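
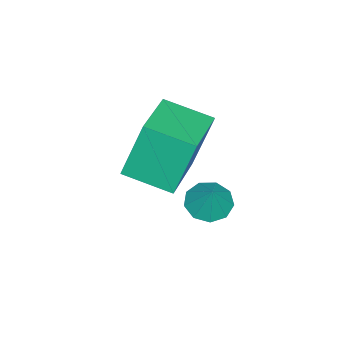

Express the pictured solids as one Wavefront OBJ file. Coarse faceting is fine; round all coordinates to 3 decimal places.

v -2.828 0.463 -0.944
v -3.304 0.993 1.074
v -3.018 2.105 -1.419
v -3.493 2.635 0.599
v -0.707 0.825 -0.539
v -1.182 1.355 1.479
v -0.896 2.467 -1.014
v -1.372 2.997 1.004
v -3.14 2.625 -3.185
v -2.537 2.943 -3.583
v -2.62 2.975 -2.115
v -2.927 3.311 -3.513
v -3.417 3.357 -3.29
v -3.777 3.061 -3.018
v -3.84 2.56 -2.823
v -3.575 2.09 -2.798
v -3.106 1.87 -2.954
v -2.654 2.003 -3.218
v -2.429 2.427 -3.466
f 2 4 1
f 5 2 1
f 1 4 3
f 3 5 1
f 2 8 4
f 6 2 5
f 6 8 2
f 4 8 3
f 7 5 3
f 3 8 7
f 7 6 5
f 8 6 7
f 10 9 12
f 10 12 11
f 12 9 13
f 12 13 11
f 13 9 14
f 13 14 11
f 14 9 15
f 14 15 11
f 15 9 16
f 15 16 11
f 16 9 17
f 16 17 11
f 17 9 18
f 17 18 11
f 18 9 19
f 18 19 11
f 19 9 10
f 19 10 11



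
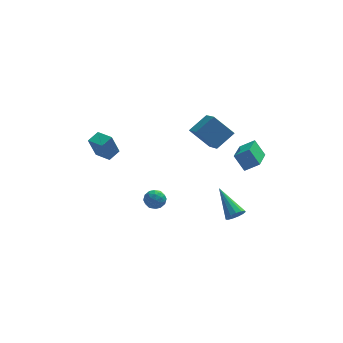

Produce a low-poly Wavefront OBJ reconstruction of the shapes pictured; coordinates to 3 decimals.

v 2.749 -4.091 2.908
v 3.574 -4.183 3.429
v 3.369 -2.228 2.254
v 4.194 -2.32 2.775
v 3.266 -4.58 2.005
v 4.091 -4.672 2.526
v 3.886 -2.717 1.351
v 4.711 -2.809 1.872
v -3.58 1.453 -1.015
v -4.024 1.25 0.403
v -4.303 2.302 -1.12
v -4.747 2.1 0.298
v -2.953 2.02 -0.738
v -3.397 1.818 0.68
v -3.676 2.87 -0.843
v -4.12 2.667 0.575
v -1.802 -3.108 -0.81
v -1.237 -3.313 -1.113
v -1.823 -4.027 -0.227
v -1.258 -4.232 -0.53
v -1.241 -3.714 -0.101
v -1.229 -3.146 -0.461
v -1.831 -4.194 -0.879
v -1.819 -3.626 -1.239
v -1.255 -3.984 -1.155
v -0.89 -3.687 -0.674
v -2.17 -3.653 -0.666
v -1.805 -3.356 -0.185
v -1.518 -3.13 -1.013
v -1.542 -4.21 -0.327
v -1.532 -3.906 -0.075
v -1.2 -4.026 -0.253
v -1.513 -3.031 -0.63
v -1.181 -3.152 -0.807
v -1.183 -3.387 -0.212
v -1.879 -4.188 -0.533
v -1.547 -4.309 -0.71
v -1.86 -3.314 -1.087
v -1.528 -3.434 -1.265
v -1.877 -3.953 -1.128
v -1.196 -3.644 -1.215
v -1.208 -4.185 -0.873
v -1.546 -4.163 -1.078
v -1.538 -3.829 -1.29
v -0.982 -3.47 -0.933
v -0.994 -4.01 -0.59
v -0.984 -3.706 -0.338
v -0.977 -3.372 -0.55
v -0.992 -3.864 -0.958
v -2.066 -3.33 -0.75
v -2.078 -3.87 -0.407
v -2.083 -3.968 -0.79
v -2.076 -3.634 -1.002
v -1.852 -3.155 -0.467
v -1.864 -3.696 -0.125
v -1.522 -3.511 -0.05
v -1.514 -3.177 -0.262
v -2.068 -3.476 -0.382
v 3.141 -2.753 -3.256
v 3.424 -2.989 -2.745
v 2.419 -1.127 -2.104
v 3.661 -2.774 -2.9
v 3.732 -2.553 -3.168
v 3.616 -2.395 -3.464
v 3.349 -2.351 -3.694
v 3.016 -2.434 -3.785
v 2.723 -2.619 -3.708
v 2.563 -2.847 -3.487
v 2.586 -3.044 -3.193
v 2.786 -3.15 -2.919
v 3.098 -3.129 -2.752
v 2.256 -1.169 1.389
v 1.154 -0.613 2.484
v 2.068 0.487 0.359
v 0.966 1.044 1.454
v 3.334 -0.564 2.166
v 2.232 -0.007 3.261
v 3.146 1.093 1.136
v 2.044 1.649 2.231
f 2 4 1
f 5 2 1
f 1 4 3
f 3 5 1
f 2 8 4
f 6 2 5
f 6 8 2
f 4 8 3
f 7 5 3
f 3 8 7
f 7 6 5
f 8 6 7
f 10 12 9
f 13 10 9
f 9 12 11
f 11 13 9
f 10 16 12
f 14 10 13
f 14 16 10
f 12 16 11
f 15 13 11
f 11 16 15
f 15 14 13
f 16 14 15
f 17 54 33
f 54 28 57
f 33 57 22
f 54 57 33
f 17 33 29
f 33 22 34
f 29 34 18
f 33 34 29
f 17 29 38
f 29 18 39
f 38 39 24
f 29 39 38
f 17 38 50
f 38 24 53
f 50 53 27
f 38 53 50
f 17 50 54
f 50 27 58
f 54 58 28
f 50 58 54
f 18 34 45
f 34 22 48
f 45 48 26
f 34 48 45
f 22 57 35
f 57 28 56
f 35 56 21
f 57 56 35
f 28 58 55
f 58 27 51
f 55 51 19
f 58 51 55
f 27 53 52
f 53 24 40
f 52 40 23
f 53 40 52
f 24 39 44
f 39 18 41
f 44 41 25
f 39 41 44
f 20 46 32
f 46 26 47
f 32 47 21
f 46 47 32
f 20 32 30
f 32 21 31
f 30 31 19
f 32 31 30
f 20 30 37
f 30 19 36
f 37 36 23
f 30 36 37
f 20 37 42
f 37 23 43
f 42 43 25
f 37 43 42
f 20 42 46
f 42 25 49
f 46 49 26
f 42 49 46
f 21 47 35
f 47 26 48
f 35 48 22
f 47 48 35
f 19 31 55
f 31 21 56
f 55 56 28
f 31 56 55
f 23 36 52
f 36 19 51
f 52 51 27
f 36 51 52
f 25 43 44
f 43 23 40
f 44 40 24
f 43 40 44
f 26 49 45
f 49 25 41
f 45 41 18
f 49 41 45
f 60 59 62
f 60 62 61
f 62 59 63
f 62 63 61
f 63 59 64
f 63 64 61
f 64 59 65
f 64 65 61
f 65 59 66
f 65 66 61
f 66 59 67
f 66 67 61
f 67 59 68
f 67 68 61
f 68 59 69
f 68 69 61
f 69 59 70
f 69 70 61
f 70 59 71
f 70 71 61
f 71 59 60
f 71 60 61
f 73 75 72
f 76 73 72
f 72 75 74
f 74 76 72
f 73 79 75
f 77 73 76
f 77 79 73
f 75 79 74
f 78 76 74
f 74 79 78
f 78 77 76
f 79 77 78



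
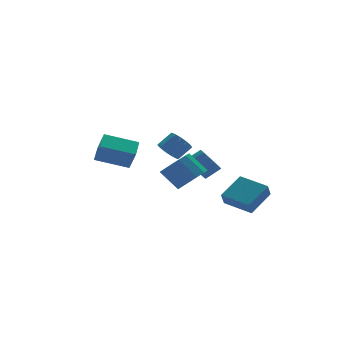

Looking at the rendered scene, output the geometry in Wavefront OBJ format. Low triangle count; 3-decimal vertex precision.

v 3.05 4.102 -1.607
v 3.571 3.752 -2.372
v 4.512 3.507 -1.618
v 3.99 3.858 -0.853
v 3.685 4.251 -2.352
v 4.626 4.006 -1.598
v 3.628 4.71 -2.132
v 4.569 4.466 -1.378
v 3.416 5.007 -1.771
v 4.357 4.762 -1.018
v 3.107 5.061 -1.367
v 4.047 4.817 -0.613
v 2.781 4.858 -1.027
v 3.722 4.614 -0.273
v 2.528 4.453 -0.842
v 3.469 4.208 -0.088
v 2.414 3.954 -0.862
v 3.355 3.709 -0.108
v 2.471 3.494 -1.082
v 3.412 3.25 -0.328
v 2.683 3.198 -1.442
v 3.624 2.953 -0.689
v 2.993 3.143 -1.847
v 3.933 2.899 -1.093
v 3.318 3.346 -2.187
v 4.259 3.102 -1.433
v -3.335 0.487 0.913
v -3.25 -0.172 2.168
v -5.081 1.467 1.545
v -4.996 0.809 2.8
v -2.584 1.511 1.4
v -2.499 0.853 2.655
v -4.33 2.492 2.032
v -4.245 1.833 3.287
v -0.01 1.991 1.104
v 0.43 1.51 0.591
v 1.35 1.528 1.362
v 0.91 2.009 1.876
v 0.524 1.952 0.47
v 1.443 1.97 1.241
v 0.448 2.406 0.55
v 1.367 2.424 1.321
v 0.226 2.729 0.806
v 1.146 2.747 1.577
v -0.07 2.817 1.157
v 0.849 2.835 1.928
v -0.347 2.643 1.491
v 0.572 2.661 2.263
v -0.517 2.262 1.703
v 0.402 2.28 2.474
v -0.526 1.795 1.724
v 0.393 1.813 2.495
v -0.371 1.39 1.549
v 0.548 1.408 2.32
v -0.101 1.176 1.232
v 0.818 1.194 2.004
v 0.198 1.221 0.875
v 1.117 1.239 1.646
v 2.607 -3.188 -2.55
v 2.193 -3.547 -1.714
v 1.798 -1.448 -2.202
v 1.385 -1.807 -1.366
v 4.195 -2.653 -1.534
v 3.782 -3.012 -0.698
v 3.387 -0.913 -1.186
v 2.973 -1.272 -0.35
v -1.147 -2.968 0.737
v -0.371 -3.257 1.414
v -1.036 -2.361 2.56
v -1.813 -2.072 1.883
v -0.177 -2.758 1.136
v -0.842 -1.862 2.282
v -0.291 -2.326 0.732
v -0.957 -1.43 1.878
v -0.678 -2.098 0.329
v -1.343 -1.201 1.475
v -1.213 -2.146 0.056
v -1.878 -1.249 1.202
v -1.727 -2.455 -0.001
v -2.393 -1.559 1.145
v -2.058 -2.927 0.176
v -2.723 -2.031 1.322
v -2.099 -3.412 0.532
v -2.764 -2.516 1.678
v -1.838 -3.757 0.952
v -2.503 -2.86 2.099
v -1.358 -3.85 1.305
v -2.023 -2.954 2.451
v -0.811 -3.664 1.477
v -1.476 -2.768 2.623
f 2 1 5
f 2 5 3
f 3 5 6
f 3 6 4
f 5 1 7
f 5 7 6
f 6 7 8
f 6 8 4
f 7 1 9
f 7 9 8
f 8 9 10
f 8 10 4
f 9 1 11
f 9 11 10
f 10 11 12
f 10 12 4
f 11 1 13
f 11 13 12
f 12 13 14
f 12 14 4
f 13 1 15
f 13 15 14
f 14 15 16
f 14 16 4
f 15 1 17
f 15 17 16
f 16 17 18
f 16 18 4
f 17 1 19
f 17 19 18
f 18 19 20
f 18 20 4
f 19 1 21
f 19 21 20
f 20 21 22
f 20 22 4
f 21 1 23
f 21 23 22
f 22 23 24
f 22 24 4
f 23 1 25
f 23 25 24
f 24 25 26
f 24 26 4
f 25 1 2
f 25 2 26
f 26 2 3
f 26 3 4
f 28 30 27
f 31 28 27
f 27 30 29
f 29 31 27
f 28 34 30
f 32 28 31
f 32 34 28
f 30 34 29
f 33 31 29
f 29 34 33
f 33 32 31
f 34 32 33
f 36 35 39
f 36 39 37
f 37 39 40
f 37 40 38
f 39 35 41
f 39 41 40
f 40 41 42
f 40 42 38
f 41 35 43
f 41 43 42
f 42 43 44
f 42 44 38
f 43 35 45
f 43 45 44
f 44 45 46
f 44 46 38
f 45 35 47
f 45 47 46
f 46 47 48
f 46 48 38
f 47 35 49
f 47 49 48
f 48 49 50
f 48 50 38
f 49 35 51
f 49 51 50
f 50 51 52
f 50 52 38
f 51 35 53
f 51 53 52
f 52 53 54
f 52 54 38
f 53 35 55
f 53 55 54
f 54 55 56
f 54 56 38
f 55 35 57
f 55 57 56
f 56 57 58
f 56 58 38
f 57 35 36
f 57 36 58
f 58 36 37
f 58 37 38
f 60 62 59
f 63 60 59
f 59 62 61
f 61 63 59
f 60 66 62
f 64 60 63
f 64 66 60
f 62 66 61
f 65 63 61
f 61 66 65
f 65 64 63
f 66 64 65
f 68 67 71
f 68 71 69
f 69 71 72
f 69 72 70
f 71 67 73
f 71 73 72
f 72 73 74
f 72 74 70
f 73 67 75
f 73 75 74
f 74 75 76
f 74 76 70
f 75 67 77
f 75 77 76
f 76 77 78
f 76 78 70
f 77 67 79
f 77 79 78
f 78 79 80
f 78 80 70
f 79 67 81
f 79 81 80
f 80 81 82
f 80 82 70
f 81 67 83
f 81 83 82
f 82 83 84
f 82 84 70
f 83 67 85
f 83 85 84
f 84 85 86
f 84 86 70
f 85 67 87
f 85 87 86
f 86 87 88
f 86 88 70
f 87 67 89
f 87 89 88
f 88 89 90
f 88 90 70
f 89 67 68
f 89 68 90
f 90 68 69
f 90 69 70



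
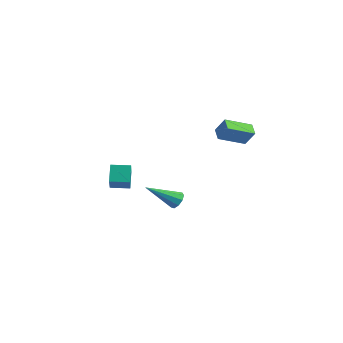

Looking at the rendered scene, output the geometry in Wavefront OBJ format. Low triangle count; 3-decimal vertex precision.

v 2.065 -0.198 -2.151
v 2.388 -0.014 -1.693
v 1.335 -1.762 -1.009
v 2.025 0.162 -1.685
v 1.68 0.169 -1.895
v 1.515 0.005 -2.225
v 1.608 -0.254 -2.52
v 1.914 -0.487 -2.643
v 2.291 -0.584 -2.536
v 2.562 -0.5 -2.248
v 2.6 -0.275 -1.916
v 2.001 -4.559 0.427
v 1.498 -4.108 1.333
v 0.801 -3.659 -0.688
v 0.297 -3.208 0.217
v 2.663 -3.732 0.383
v 2.159 -3.281 1.288
v 1.462 -2.832 -0.733
v 0.959 -2.381 0.173
v 2.465 2.209 1.905
v 1.799 2.553 2.263
v 2.918 3.718 1.296
v 2.253 4.062 1.653
v 3.047 2.398 2.807
v 2.382 2.742 3.164
v 3.501 3.907 2.197
v 2.835 4.251 2.555
f 2 1 4
f 2 4 3
f 4 1 5
f 4 5 3
f 5 1 6
f 5 6 3
f 6 1 7
f 6 7 3
f 7 1 8
f 7 8 3
f 8 1 9
f 8 9 3
f 9 1 10
f 9 10 3
f 10 1 11
f 10 11 3
f 11 1 2
f 11 2 3
f 13 15 12
f 16 13 12
f 12 15 14
f 14 16 12
f 13 19 15
f 17 13 16
f 17 19 13
f 15 19 14
f 18 16 14
f 14 19 18
f 18 17 16
f 19 17 18
f 21 23 20
f 24 21 20
f 20 23 22
f 22 24 20
f 21 27 23
f 25 21 24
f 25 27 21
f 23 27 22
f 26 24 22
f 22 27 26
f 26 25 24
f 27 25 26



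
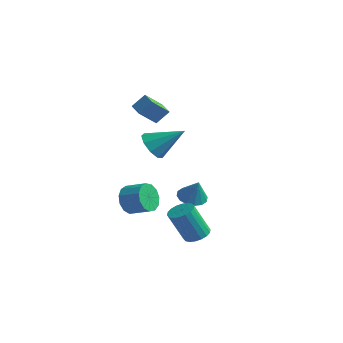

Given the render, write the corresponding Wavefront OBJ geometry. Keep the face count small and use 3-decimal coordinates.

v 4.024 -1.966 -3.631
v 4.79 -2.006 -3.492
v 4.403 -2.834 -1.59
v 3.636 -2.794 -1.729
v 4.706 -1.691 -3.372
v 4.319 -2.519 -1.47
v 4.487 -1.431 -3.303
v 4.1 -2.259 -1.402
v 4.176 -1.277 -3.3
v 3.789 -2.104 -1.398
v 3.835 -1.259 -3.361
v 3.448 -2.087 -1.46
v 3.531 -1.381 -3.477
v 3.144 -2.209 -1.575
v 3.325 -1.619 -3.622
v 2.938 -2.447 -1.721
v 3.257 -1.926 -3.77
v 2.87 -2.754 -1.868
v 3.341 -2.241 -3.89
v 2.954 -3.069 -1.988
v 3.56 -2.501 -3.958
v 3.173 -3.329 -2.057
v 3.871 -2.656 -3.962
v 3.484 -3.483 -2.06
v 4.212 -2.673 -3.9
v 3.825 -3.501 -1.999
v 4.516 -2.551 -3.785
v 4.129 -3.379 -1.883
v 4.722 -2.313 -3.639
v 4.335 -3.141 -1.738
v -1.365 2.971 -3.988
v -0.697 2.487 -4.37
v -0.695 2.829 -2.632
v -0.552 2.934 -4.394
v -0.625 3.392 -4.31
v -0.897 3.737 -4.139
v -1.294 3.877 -3.928
v -1.711 3.774 -3.733
v -2.034 3.456 -3.606
v -2.179 3.008 -3.582
v -2.105 2.551 -3.666
v -1.834 2.206 -3.837
v -1.437 2.066 -4.048
v -1.02 2.169 -4.243
v -3.138 1.866 1.577
v -3.374 0.749 2.55
v -4.143 2.26 1.784
v -4.38 1.143 2.757
v -2.72 2.497 2.403
v -2.957 1.38 3.376
v -3.726 2.891 2.61
v -3.962 1.774 3.583
v -0.756 -2.422 -2.441
v -0.328 -2.797 -3.251
v 0.844 -2.414 -2.809
v 0.416 -2.038 -1.999
v -0.456 -2.268 -3.371
v 0.716 -1.885 -2.93
v -0.679 -1.787 -3.197
v 0.494 -1.404 -2.756
v -0.926 -1.508 -2.782
v 0.246 -1.125 -2.341
v -1.12 -1.519 -2.259
v 0.053 -1.136 -1.818
v -1.198 -1.816 -1.794
v -0.025 -1.433 -1.352
v -1.136 -2.306 -1.534
v 0.037 -1.923 -1.092
v -0.953 -2.832 -1.562
v 0.219 -2.449 -1.12
v -0.708 -3.228 -1.869
v 0.464 -2.845 -1.427
v -0.478 -3.368 -2.357
v 0.694 -2.985 -1.916
v -0.337 -3.208 -2.872
v 0.836 -2.824 -2.431
v -1.525 0.035 0.741
v -0.862 -0.753 0.705
v -0.115 1.165 1.979
v -0.743 -0.313 0.168
v -0.99 0.29 -0.101
v -1.487 0.773 0.024
v -2.002 0.911 0.485
v -2.294 0.639 1.066
v -2.226 0.084 1.495
v -1.83 -0.494 1.571
v -1.291 -0.824 1.26
f 2 1 5
f 2 5 3
f 3 5 6
f 3 6 4
f 5 1 7
f 5 7 6
f 6 7 8
f 6 8 4
f 7 1 9
f 7 9 8
f 8 9 10
f 8 10 4
f 9 1 11
f 9 11 10
f 10 11 12
f 10 12 4
f 11 1 13
f 11 13 12
f 12 13 14
f 12 14 4
f 13 1 15
f 13 15 14
f 14 15 16
f 14 16 4
f 15 1 17
f 15 17 16
f 16 17 18
f 16 18 4
f 17 1 19
f 17 19 18
f 18 19 20
f 18 20 4
f 19 1 21
f 19 21 20
f 20 21 22
f 20 22 4
f 21 1 23
f 21 23 22
f 22 23 24
f 22 24 4
f 23 1 25
f 23 25 24
f 24 25 26
f 24 26 4
f 25 1 27
f 25 27 26
f 26 27 28
f 26 28 4
f 27 1 29
f 27 29 28
f 28 29 30
f 28 30 4
f 29 1 2
f 29 2 30
f 30 2 3
f 30 3 4
f 32 31 34
f 32 34 33
f 34 31 35
f 34 35 33
f 35 31 36
f 35 36 33
f 36 31 37
f 36 37 33
f 37 31 38
f 37 38 33
f 38 31 39
f 38 39 33
f 39 31 40
f 39 40 33
f 40 31 41
f 40 41 33
f 41 31 42
f 41 42 33
f 42 31 43
f 42 43 33
f 43 31 44
f 43 44 33
f 44 31 32
f 44 32 33
f 46 48 45
f 49 46 45
f 45 48 47
f 47 49 45
f 46 52 48
f 50 46 49
f 50 52 46
f 48 52 47
f 51 49 47
f 47 52 51
f 51 50 49
f 52 50 51
f 54 53 57
f 54 57 55
f 55 57 58
f 55 58 56
f 57 53 59
f 57 59 58
f 58 59 60
f 58 60 56
f 59 53 61
f 59 61 60
f 60 61 62
f 60 62 56
f 61 53 63
f 61 63 62
f 62 63 64
f 62 64 56
f 63 53 65
f 63 65 64
f 64 65 66
f 64 66 56
f 65 53 67
f 65 67 66
f 66 67 68
f 66 68 56
f 67 53 69
f 67 69 68
f 68 69 70
f 68 70 56
f 69 53 71
f 69 71 70
f 70 71 72
f 70 72 56
f 71 53 73
f 71 73 72
f 72 73 74
f 72 74 56
f 73 53 75
f 73 75 74
f 74 75 76
f 74 76 56
f 75 53 54
f 75 54 76
f 76 54 55
f 76 55 56
f 78 77 80
f 78 80 79
f 80 77 81
f 80 81 79
f 81 77 82
f 81 82 79
f 82 77 83
f 82 83 79
f 83 77 84
f 83 84 79
f 84 77 85
f 84 85 79
f 85 77 86
f 85 86 79
f 86 77 87
f 86 87 79
f 87 77 78
f 87 78 79



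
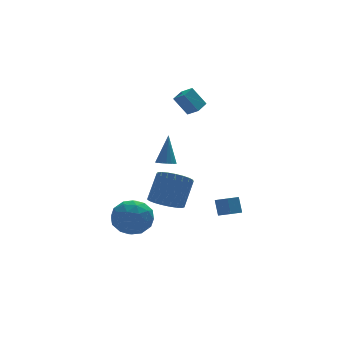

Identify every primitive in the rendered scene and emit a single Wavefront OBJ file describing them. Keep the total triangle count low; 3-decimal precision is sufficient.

v 1.521 1.97 2.695
v 0.84 2.353 3.833
v 2.241 2.562 2.927
v 1.56 2.944 4.065
v 1.9 1.336 3.135
v 1.219 1.718 4.273
v 2.62 1.927 3.367
v 1.939 2.31 4.505
v -2.918 -0.198 -3.787
v -2.207 -0.25 -2.772
v -3.593 -2.05 -3.408
v -2.882 -2.102 -2.393
v -3.858 -1.337 -2.427
v -3.441 -0.193 -2.662
v -2.359 -2.107 -3.518
v -1.942 -0.963 -3.753
v -1.861 -1.429 -2.606
v -2.788 -0.954 -1.932
v -3.012 -1.346 -4.248
v -3.939 -0.871 -3.574
v -2.503 -0.061 -3.313
v -3.297 -2.239 -2.867
v -3.871 -1.789 -2.887
v -3.452 -1.82 -2.291
v -3.229 -0.028 -3.248
v -2.811 -0.058 -2.652
v -3.781 -0.697 -2.449
v -2.989 -2.242 -3.528
v -2.571 -2.272 -2.932
v -2.348 -0.48 -3.889
v -1.929 -0.511 -3.293
v -2.019 -1.603 -3.731
v -1.882 -0.785 -2.619
v -2.278 -1.874 -2.396
v -1.971 -1.877 -3.057
v -1.726 -1.204 -3.195
v -2.426 -0.505 -2.223
v -2.823 -1.594 -1.999
v -3.397 -1.145 -2.02
v -3.152 -0.472 -2.158
v -2.223 -1.199 -2.125
v -2.977 -0.706 -4.181
v -3.374 -1.795 -3.957
v -2.648 -1.828 -4.022
v -2.403 -1.155 -4.16
v -3.522 -0.426 -3.784
v -3.918 -1.515 -3.561
v -4.074 -1.096 -2.985
v -3.829 -0.423 -3.123
v -3.577 -1.101 -4.055
v 2.804 -1.14 -3.843
v 2.813 -0.652 -2.88
v 2.399 -0.313 -4.259
v 2.408 0.175 -3.295
v 3.592 -0.835 -4.005
v 3.601 -0.347 -3.041
v 3.187 -0.008 -4.42
v 3.196 0.48 -3.457
v -1.387 -2.142 1.081
v -0.927 -1.909 0.864
v -0.953 -1.438 2.759
v -1.114 -1.72 0.834
v -1.365 -1.628 0.86
v -1.62 -1.653 0.937
v -1.822 -1.791 1.047
v -1.925 -2.009 1.165
v -1.904 -2.257 1.264
v -1.765 -2.479 1.321
v -1.539 -2.624 1.323
v -1.279 -2.658 1.27
v -1.043 -2.574 1.174
v -0.886 -2.391 1.056
v -0.844 -2.151 0.945
v -1.928 -3.485 -1.187
v -1.479 -2.833 -1.799
v -0.644 -2.063 -0.364
v -1.092 -2.715 0.247
v -1.831 -2.633 -1.701
v -0.995 -1.863 -0.267
v -2.199 -2.58 -1.515
v -1.363 -1.81 -0.081
v -2.52 -2.684 -1.273
v -1.684 -1.913 0.162
v -2.739 -2.926 -1.015
v -1.903 -2.156 0.419
v -2.818 -3.265 -0.787
v -1.982 -2.494 0.647
v -2.742 -3.642 -0.628
v -1.907 -2.871 0.806
v -2.526 -3.992 -0.566
v -1.691 -3.221 0.868
v -2.207 -4.254 -0.612
v -1.371 -3.483 0.823
v -1.839 -4.383 -0.756
v -1.003 -3.613 0.678
v -1.487 -4.357 -0.976
v -0.651 -3.587 0.459
v -1.211 -4.181 -1.231
v -0.375 -3.41 0.203
v -1.059 -3.884 -1.48
v -0.223 -3.113 -0.045
v -1.057 -3.518 -1.677
v -0.221 -2.748 -0.243
v -1.206 -3.146 -1.79
v -0.37 -2.376 -0.356
f 2 4 1
f 5 2 1
f 1 4 3
f 3 5 1
f 2 8 4
f 6 2 5
f 6 8 2
f 4 8 3
f 7 5 3
f 3 8 7
f 7 6 5
f 8 6 7
f 9 46 25
f 46 20 49
f 25 49 14
f 46 49 25
f 9 25 21
f 25 14 26
f 21 26 10
f 25 26 21
f 9 21 30
f 21 10 31
f 30 31 16
f 21 31 30
f 9 30 42
f 30 16 45
f 42 45 19
f 30 45 42
f 9 42 46
f 42 19 50
f 46 50 20
f 42 50 46
f 10 26 37
f 26 14 40
f 37 40 18
f 26 40 37
f 14 49 27
f 49 20 48
f 27 48 13
f 49 48 27
f 20 50 47
f 50 19 43
f 47 43 11
f 50 43 47
f 19 45 44
f 45 16 32
f 44 32 15
f 45 32 44
f 16 31 36
f 31 10 33
f 36 33 17
f 31 33 36
f 12 38 24
f 38 18 39
f 24 39 13
f 38 39 24
f 12 24 22
f 24 13 23
f 22 23 11
f 24 23 22
f 12 22 29
f 22 11 28
f 29 28 15
f 22 28 29
f 12 29 34
f 29 15 35
f 34 35 17
f 29 35 34
f 12 34 38
f 34 17 41
f 38 41 18
f 34 41 38
f 13 39 27
f 39 18 40
f 27 40 14
f 39 40 27
f 11 23 47
f 23 13 48
f 47 48 20
f 23 48 47
f 15 28 44
f 28 11 43
f 44 43 19
f 28 43 44
f 17 35 36
f 35 15 32
f 36 32 16
f 35 32 36
f 18 41 37
f 41 17 33
f 37 33 10
f 41 33 37
f 52 54 51
f 55 52 51
f 51 54 53
f 53 55 51
f 52 58 54
f 56 52 55
f 56 58 52
f 54 58 53
f 57 55 53
f 53 58 57
f 57 56 55
f 58 56 57
f 60 59 62
f 60 62 61
f 62 59 63
f 62 63 61
f 63 59 64
f 63 64 61
f 64 59 65
f 64 65 61
f 65 59 66
f 65 66 61
f 66 59 67
f 66 67 61
f 67 59 68
f 67 68 61
f 68 59 69
f 68 69 61
f 69 59 70
f 69 70 61
f 70 59 71
f 70 71 61
f 71 59 72
f 71 72 61
f 72 59 73
f 72 73 61
f 73 59 60
f 73 60 61
f 75 74 78
f 75 78 76
f 76 78 79
f 76 79 77
f 78 74 80
f 78 80 79
f 79 80 81
f 79 81 77
f 80 74 82
f 80 82 81
f 81 82 83
f 81 83 77
f 82 74 84
f 82 84 83
f 83 84 85
f 83 85 77
f 84 74 86
f 84 86 85
f 85 86 87
f 85 87 77
f 86 74 88
f 86 88 87
f 87 88 89
f 87 89 77
f 88 74 90
f 88 90 89
f 89 90 91
f 89 91 77
f 90 74 92
f 90 92 91
f 91 92 93
f 91 93 77
f 92 74 94
f 92 94 93
f 93 94 95
f 93 95 77
f 94 74 96
f 94 96 95
f 95 96 97
f 95 97 77
f 96 74 98
f 96 98 97
f 97 98 99
f 97 99 77
f 98 74 100
f 98 100 99
f 99 100 101
f 99 101 77
f 100 74 102
f 100 102 101
f 101 102 103
f 101 103 77
f 102 74 104
f 102 104 103
f 103 104 105
f 103 105 77
f 104 74 75
f 104 75 105
f 105 75 76
f 105 76 77



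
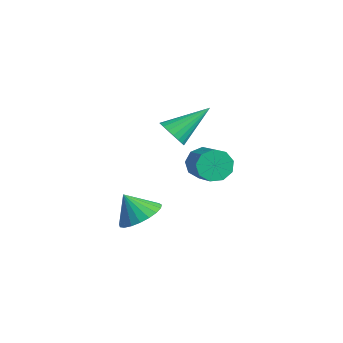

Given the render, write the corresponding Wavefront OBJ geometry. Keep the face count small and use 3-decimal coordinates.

v -0.412 -2.858 -3.019
v 0.244 -3.599 -3.038
v -0.928 -3.342 -1.941
v 0.442 -3.315 -2.816
v 0.493 -2.952 -2.629
v 0.387 -2.572 -2.509
v 0.143 -2.242 -2.478
v -0.197 -2.019 -2.54
v -0.575 -1.94 -2.685
v -0.924 -2.021 -2.888
v -1.184 -2.246 -3.114
v -1.311 -2.577 -3.323
v -1.283 -2.956 -3.48
v -1.104 -3.319 -3.557
v -0.805 -3.602 -3.541
v -0.439 -3.756 -3.435
v -0.068 -3.755 -3.257
v -3.269 0.128 -0.621
v -2.908 0.493 -1.195
v -3.111 1.832 0.561
v -3.215 0.562 -1.254
v -3.531 0.556 -1.204
v -3.802 0.476 -1.053
v -3.981 0.336 -0.827
v -4.036 0.16 -0.565
v -3.959 -0.022 -0.313
v -3.762 -0.178 -0.115
v -3.48 -0.281 -0.003
v -3.161 -0.313 0.001
v -2.861 -0.27 -0.102
v -2.632 -0.157 -0.295
v -2.512 0.005 -0.544
v -2.524 0.188 -0.806
v -2.664 0.36 -1.037
v -4.206 2.203 -3.409
v -3.955 1.821 -4.126
v -2.644 1.596 -3.549
v -2.894 1.977 -2.831
v -3.845 2.391 -4.155
v -2.534 2.166 -3.578
v -3.903 2.873 -3.835
v -2.592 2.648 -3.258
v -4.103 3.041 -3.315
v -2.791 2.816 -2.738
v -4.35 2.817 -2.839
v -3.039 2.592 -2.262
v -4.531 2.306 -2.63
v -3.219 2.08 -2.053
v -4.559 1.746 -2.785
v -3.248 1.521 -2.208
v -4.421 1.4 -3.231
v -3.11 1.175 -2.654
v -4.183 1.429 -3.761
v -2.872 1.204 -3.184
f 2 1 4
f 2 4 3
f 4 1 5
f 4 5 3
f 5 1 6
f 5 6 3
f 6 1 7
f 6 7 3
f 7 1 8
f 7 8 3
f 8 1 9
f 8 9 3
f 9 1 10
f 9 10 3
f 10 1 11
f 10 11 3
f 11 1 12
f 11 12 3
f 12 1 13
f 12 13 3
f 13 1 14
f 13 14 3
f 14 1 15
f 14 15 3
f 15 1 16
f 15 16 3
f 16 1 17
f 16 17 3
f 17 1 2
f 17 2 3
f 19 18 21
f 19 21 20
f 21 18 22
f 21 22 20
f 22 18 23
f 22 23 20
f 23 18 24
f 23 24 20
f 24 18 25
f 24 25 20
f 25 18 26
f 25 26 20
f 26 18 27
f 26 27 20
f 27 18 28
f 27 28 20
f 28 18 29
f 28 29 20
f 29 18 30
f 29 30 20
f 30 18 31
f 30 31 20
f 31 18 32
f 31 32 20
f 32 18 33
f 32 33 20
f 33 18 34
f 33 34 20
f 34 18 19
f 34 19 20
f 36 35 39
f 36 39 37
f 37 39 40
f 37 40 38
f 39 35 41
f 39 41 40
f 40 41 42
f 40 42 38
f 41 35 43
f 41 43 42
f 42 43 44
f 42 44 38
f 43 35 45
f 43 45 44
f 44 45 46
f 44 46 38
f 45 35 47
f 45 47 46
f 46 47 48
f 46 48 38
f 47 35 49
f 47 49 48
f 48 49 50
f 48 50 38
f 49 35 51
f 49 51 50
f 50 51 52
f 50 52 38
f 51 35 53
f 51 53 52
f 52 53 54
f 52 54 38
f 53 35 36
f 53 36 54
f 54 36 37
f 54 37 38



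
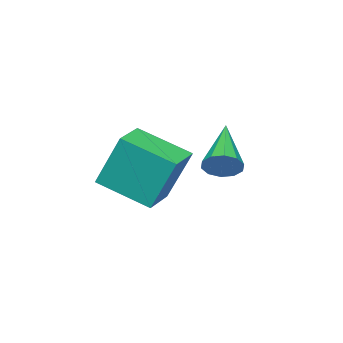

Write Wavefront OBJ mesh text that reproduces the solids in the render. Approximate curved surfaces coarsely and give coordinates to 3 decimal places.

v 1.097 -4.803 -4.194
v 0.921 -4.018 -2.374
v 0.649 -3.162 -4.946
v 0.473 -2.376 -3.126
v 2.227 -4.504 -4.214
v 2.051 -3.718 -2.394
v 1.779 -2.862 -4.966
v 1.603 -2.077 -3.146
v 1.41 -0.645 -2.939
v 1.793 -0.753 -2.49
v 0.03 -1.555 -1.981
v 1.626 -0.429 -2.422
v 1.376 -0.187 -2.552
v 1.139 -0.12 -2.829
v 1.006 -0.253 -3.148
v 1.026 -0.536 -3.387
v 1.193 -0.86 -3.455
v 1.443 -1.102 -3.326
v 1.68 -1.169 -3.048
v 1.813 -1.036 -2.729
f 2 4 1
f 5 2 1
f 1 4 3
f 3 5 1
f 2 8 4
f 6 2 5
f 6 8 2
f 4 8 3
f 7 5 3
f 3 8 7
f 7 6 5
f 8 6 7
f 10 9 12
f 10 12 11
f 12 9 13
f 12 13 11
f 13 9 14
f 13 14 11
f 14 9 15
f 14 15 11
f 15 9 16
f 15 16 11
f 16 9 17
f 16 17 11
f 17 9 18
f 17 18 11
f 18 9 19
f 18 19 11
f 19 9 20
f 19 20 11
f 20 9 10
f 20 10 11



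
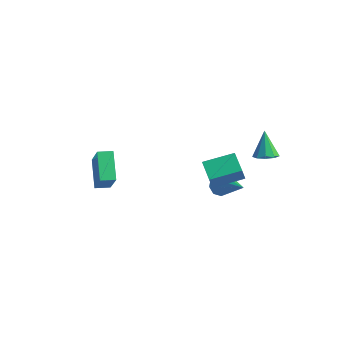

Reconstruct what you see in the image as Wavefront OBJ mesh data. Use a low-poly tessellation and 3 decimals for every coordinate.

v 0.449 2.617 -2.901
v 0.72 2.31 -3.529
v 2.131 2.343 -2.039
v 0.804 2.816 -3.531
v 0.722 3.229 -3.238
v 0.512 3.356 -2.788
v 0.272 3.137 -2.39
v 0.115 2.675 -2.232
v 0.115 2.186 -2.386
v 0.27 1.899 -2.781
v 0.509 1.947 -3.233
v -3.893 -2.086 -2.733
v -2.871 -2.709 -1.118
v -4.963 -1.15 -1.696
v -3.941 -1.773 -0.08
v -3.399 -1.447 -2.8
v -2.377 -2.07 -1.184
v -4.469 -0.511 -1.762
v -3.447 -1.134 -0.147
v 1.694 0.486 -1.07
v 1.717 0.213 -0.276
v 0.591 1.212 -0.789
v 0.613 0.938 0.005
v 2.667 1.802 -0.645
v 2.689 1.528 0.149
v 1.563 2.527 -0.364
v 1.586 2.254 0.43
v 2.758 3.257 0.233
v 3.333 3.606 0.33
v 2.242 3.723 1.607
v 3.017 3.875 0.121
v 2.58 3.856 -0.037
v 2.226 3.556 -0.068
v 2.121 3.116 0.042
v 2.313 2.742 0.241
v 2.714 2.61 0.436
v 3.135 2.78 0.536
v 3.38 3.173 0.495
f 2 1 4
f 2 4 3
f 4 1 5
f 4 5 3
f 5 1 6
f 5 6 3
f 6 1 7
f 6 7 3
f 7 1 8
f 7 8 3
f 8 1 9
f 8 9 3
f 9 1 10
f 9 10 3
f 10 1 11
f 10 11 3
f 11 1 2
f 11 2 3
f 13 15 12
f 16 13 12
f 12 15 14
f 14 16 12
f 13 19 15
f 17 13 16
f 17 19 13
f 15 19 14
f 18 16 14
f 14 19 18
f 18 17 16
f 19 17 18
f 21 23 20
f 24 21 20
f 20 23 22
f 22 24 20
f 21 27 23
f 25 21 24
f 25 27 21
f 23 27 22
f 26 24 22
f 22 27 26
f 26 25 24
f 27 25 26
f 29 28 31
f 29 31 30
f 31 28 32
f 31 32 30
f 32 28 33
f 32 33 30
f 33 28 34
f 33 34 30
f 34 28 35
f 34 35 30
f 35 28 36
f 35 36 30
f 36 28 37
f 36 37 30
f 37 28 38
f 37 38 30
f 38 28 29
f 38 29 30



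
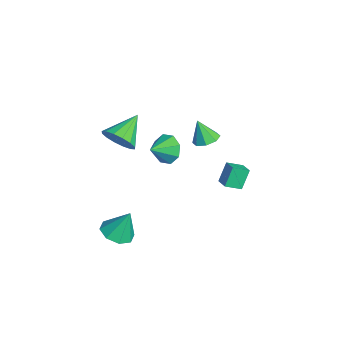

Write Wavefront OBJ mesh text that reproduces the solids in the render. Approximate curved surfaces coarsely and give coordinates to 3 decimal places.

v -2.47 1.753 0.069
v -1.972 1.084 -0.025
v -2.83 1.287 1.491
v -1.66 1.59 0.219
v -1.823 2.192 0.376
v -2.365 2.537 0.352
v -2.969 2.423 0.162
v -3.28 1.917 -0.082
v -3.118 1.315 -0.239
v -2.576 0.97 -0.215
v 0.587 -3.698 3.293
v 1.448 -3.176 3.685
v -0.627 -2.442 4.287
v 1.326 -2.915 3.207
v 1.006 -2.863 2.751
v 0.574 -3.035 2.44
v 0.146 -3.384 2.358
v -0.164 -3.818 2.527
v -0.273 -4.219 2.9
v -0.151 -4.481 3.379
v 0.168 -4.533 3.835
v 0.6 -4.361 4.145
v 1.029 -4.011 4.227
v 1.339 -3.577 4.059
v 2.362 -4.124 -3.066
v 3.398 -4.158 -3.148
v 2.518 -3.396 -1.394
v 3.093 -3.474 -3.417
v 2.36 -3.17 -3.481
v 1.628 -3.426 -3.301
v 1.326 -4.09 -2.984
v 1.63 -4.774 -2.714
v 2.363 -5.078 -2.651
v 3.095 -4.822 -2.83
v -2.307 2.458 -3.683
v -2.772 2.999 -2.467
v -2.392 3.466 -4.164
v -2.858 4.007 -2.948
v -1.422 2.653 -3.432
v -1.888 3.194 -2.216
v -1.508 3.661 -3.913
v -1.973 4.202 -2.697
v 1.948 -1.274 3.322
v 2.696 -1.193 2.677
v 2.572 -2.286 3.918
v 2.798 -0.767 3.295
v 2.403 -0.637 3.928
v 1.742 -0.88 4.206
v 1.201 -1.354 3.966
v 1.099 -1.781 3.349
v 1.494 -1.911 2.716
v 2.155 -1.667 2.437
f 2 1 4
f 2 4 3
f 4 1 5
f 4 5 3
f 5 1 6
f 5 6 3
f 6 1 7
f 6 7 3
f 7 1 8
f 7 8 3
f 8 1 9
f 8 9 3
f 9 1 10
f 9 10 3
f 10 1 2
f 10 2 3
f 12 11 14
f 12 14 13
f 14 11 15
f 14 15 13
f 15 11 16
f 15 16 13
f 16 11 17
f 16 17 13
f 17 11 18
f 17 18 13
f 18 11 19
f 18 19 13
f 19 11 20
f 19 20 13
f 20 11 21
f 20 21 13
f 21 11 22
f 21 22 13
f 22 11 23
f 22 23 13
f 23 11 24
f 23 24 13
f 24 11 12
f 24 12 13
f 26 25 28
f 26 28 27
f 28 25 29
f 28 29 27
f 29 25 30
f 29 30 27
f 30 25 31
f 30 31 27
f 31 25 32
f 31 32 27
f 32 25 33
f 32 33 27
f 33 25 34
f 33 34 27
f 34 25 26
f 34 26 27
f 36 38 35
f 39 36 35
f 35 38 37
f 37 39 35
f 36 42 38
f 40 36 39
f 40 42 36
f 38 42 37
f 41 39 37
f 37 42 41
f 41 40 39
f 42 40 41
f 44 43 46
f 44 46 45
f 46 43 47
f 46 47 45
f 47 43 48
f 47 48 45
f 48 43 49
f 48 49 45
f 49 43 50
f 49 50 45
f 50 43 51
f 50 51 45
f 51 43 52
f 51 52 45
f 52 43 44
f 52 44 45



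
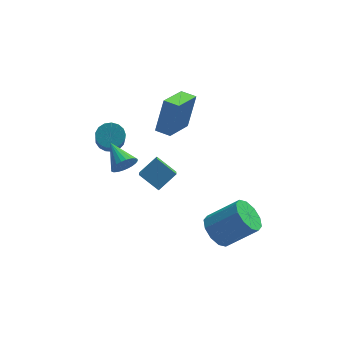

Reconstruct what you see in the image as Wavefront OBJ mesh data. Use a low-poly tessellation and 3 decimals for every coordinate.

v 0.313 2.53 2.48
v 0.775 3.022 4.373
v -0.402 3.005 2.531
v 0.06 3.497 4.425
v 1.3 4.083 1.835
v 1.762 4.575 3.729
v 0.585 4.558 1.887
v 1.047 5.05 3.78
v -2.086 -0.782 3.357
v -1.566 -0.757 3.84
v -2.714 0.522 3.963
v -1.456 -0.608 3.634
v -1.441 -0.485 3.386
v -1.525 -0.408 3.134
v -1.694 -0.388 2.915
v -1.922 -0.428 2.764
v -2.176 -0.521 2.702
v -2.416 -0.655 2.741
v -2.605 -0.808 2.873
v -2.715 -0.957 3.079
v -2.73 -1.079 3.327
v -2.646 -1.156 3.58
v -2.477 -1.177 3.798
v -2.249 -1.137 3.95
v -1.995 -1.043 4.011
v -1.756 -0.91 3.972
v -2.651 2.537 2.397
v -1.995 2.277 2.174
v -2.013 0.923 3.7
v -2.669 1.183 3.923
v -1.911 2.534 2.403
v -1.929 1.18 3.929
v -1.997 2.792 2.631
v -2.014 1.438 4.156
v -2.232 2.991 2.805
v -2.25 1.637 4.331
v -2.564 3.086 2.885
v -2.581 1.732 4.411
v -2.915 3.055 2.854
v -2.933 1.702 4.38
v -3.206 2.906 2.718
v -3.224 1.552 4.244
v -3.37 2.672 2.509
v -3.388 1.318 4.035
v -3.369 2.407 2.274
v -3.387 1.053 3.8
v -3.204 2.172 2.067
v -3.221 0.818 3.593
v -2.912 2.02 1.936
v -2.929 0.667 3.462
v -2.56 1.987 1.91
v -2.578 0.633 3.436
v -2.229 2.08 1.996
v -2.247 0.726 3.522
v -1.463 -2.129 3.837
v -0.597 -1.627 4.534
v -1.388 -0.902 2.861
v -0.522 -0.4 3.557
v -0.578 -2.72 3.163
v 0.288 -2.218 3.859
v -0.503 -1.493 2.186
v 0.363 -0.991 2.883
v 2.235 -2.056 -0.898
v 2.845 -2.256 -1.639
v 4.376 -2.384 -0.342
v 3.765 -2.184 0.398
v 2.832 -1.655 -1.564
v 4.362 -1.783 -0.267
v 2.591 -1.207 -1.235
v 4.121 -1.335 0.062
v 2.214 -1.084 -0.777
v 3.744 -1.212 0.52
v 1.844 -1.332 -0.366
v 3.375 -1.46 0.931
v 1.624 -1.856 -0.158
v 3.155 -1.984 1.139
v 1.638 -2.457 -0.233
v 3.168 -2.585 1.064
v 1.879 -2.905 -0.562
v 3.409 -3.033 0.735
v 2.256 -3.028 -1.02
v 3.786 -3.156 0.277
v 2.625 -2.78 -1.431
v 4.156 -2.908 -0.134
f 2 4 1
f 5 2 1
f 1 4 3
f 3 5 1
f 2 8 4
f 6 2 5
f 6 8 2
f 4 8 3
f 7 5 3
f 3 8 7
f 7 6 5
f 8 6 7
f 10 9 12
f 10 12 11
f 12 9 13
f 12 13 11
f 13 9 14
f 13 14 11
f 14 9 15
f 14 15 11
f 15 9 16
f 15 16 11
f 16 9 17
f 16 17 11
f 17 9 18
f 17 18 11
f 18 9 19
f 18 19 11
f 19 9 20
f 19 20 11
f 20 9 21
f 20 21 11
f 21 9 22
f 21 22 11
f 22 9 23
f 22 23 11
f 23 9 24
f 23 24 11
f 24 9 25
f 24 25 11
f 25 9 26
f 25 26 11
f 26 9 10
f 26 10 11
f 28 27 31
f 28 31 29
f 29 31 32
f 29 32 30
f 31 27 33
f 31 33 32
f 32 33 34
f 32 34 30
f 33 27 35
f 33 35 34
f 34 35 36
f 34 36 30
f 35 27 37
f 35 37 36
f 36 37 38
f 36 38 30
f 37 27 39
f 37 39 38
f 38 39 40
f 38 40 30
f 39 27 41
f 39 41 40
f 40 41 42
f 40 42 30
f 41 27 43
f 41 43 42
f 42 43 44
f 42 44 30
f 43 27 45
f 43 45 44
f 44 45 46
f 44 46 30
f 45 27 47
f 45 47 46
f 46 47 48
f 46 48 30
f 47 27 49
f 47 49 48
f 48 49 50
f 48 50 30
f 49 27 51
f 49 51 50
f 50 51 52
f 50 52 30
f 51 27 53
f 51 53 52
f 52 53 54
f 52 54 30
f 53 27 28
f 53 28 54
f 54 28 29
f 54 29 30
f 56 58 55
f 59 56 55
f 55 58 57
f 57 59 55
f 56 62 58
f 60 56 59
f 60 62 56
f 58 62 57
f 61 59 57
f 57 62 61
f 61 60 59
f 62 60 61
f 64 63 67
f 64 67 65
f 65 67 68
f 65 68 66
f 67 63 69
f 67 69 68
f 68 69 70
f 68 70 66
f 69 63 71
f 69 71 70
f 70 71 72
f 70 72 66
f 71 63 73
f 71 73 72
f 72 73 74
f 72 74 66
f 73 63 75
f 73 75 74
f 74 75 76
f 74 76 66
f 75 63 77
f 75 77 76
f 76 77 78
f 76 78 66
f 77 63 79
f 77 79 78
f 78 79 80
f 78 80 66
f 79 63 81
f 79 81 80
f 80 81 82
f 80 82 66
f 81 63 83
f 81 83 82
f 82 83 84
f 82 84 66
f 83 63 64
f 83 64 84
f 84 64 65
f 84 65 66



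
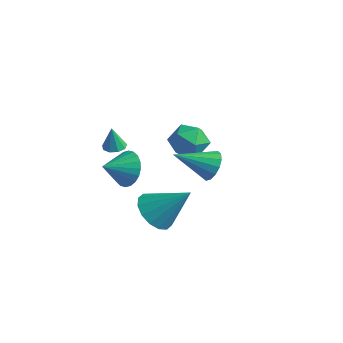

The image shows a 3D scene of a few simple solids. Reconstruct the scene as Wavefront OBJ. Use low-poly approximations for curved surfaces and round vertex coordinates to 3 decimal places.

v -0.797 -3.28 -0.711
v -0.166 -3.7 -1.178
v -1.103 -4.34 -0.169
v 0.011 -3.606 -0.894
v 0.065 -3.463 -0.582
v -0.013 -3.291 -0.29
v -0.209 -3.118 -0.062
v -0.495 -2.969 0.067
v -0.827 -2.868 0.078
v -1.155 -2.829 -0.032
v -1.427 -2.859 -0.244
v -1.604 -2.953 -0.528
v -1.658 -3.097 -0.839
v -1.581 -3.268 -1.131
v -1.385 -3.441 -1.359
v -1.099 -3.59 -1.489
v -0.767 -3.691 -1.5
v -0.439 -3.73 -1.39
v -2.785 1.972 -2.47
v -1.901 2.157 -2.843
v -2.139 0.963 -1.437
v -1.255 1.148 -1.81
v -1.726 1.838 -1.303
v -2.125 2.462 -1.941
v -1.915 0.658 -2.339
v -2.314 1.282 -2.977
v -1.363 1.345 -2.762
v -1.246 2.075 -2.121
v -2.794 1.045 -2.159
v -2.677 1.775 -1.518
v 1.456 -0.759 -0.714
v 1.929 -0.717 -0.121
v 0.504 -2.001 0.134
v 1.649 -0.451 -0.047
v 1.317 -0.268 -0.152
v 1.022 -0.216 -0.407
v 0.844 -0.31 -0.745
v 0.83 -0.525 -1.075
v 0.983 -0.802 -1.308
v 1.264 -1.068 -1.382
v 1.596 -1.251 -1.277
v 1.891 -1.302 -1.021
v 2.069 -1.208 -0.683
v 2.083 -0.994 -0.354
v 0.039 -2.565 -3.284
v 0.569 -3.413 -3.268
v 1.261 -1.775 -1.896
v 0.794 -3.121 -3.631
v 0.816 -2.68 -3.902
v 0.631 -2.209 -4.007
v 0.286 -1.833 -3.918
v -0.124 -1.653 -3.659
v -0.491 -1.717 -3.3
v -0.715 -2.009 -2.936
v -0.738 -2.449 -2.665
v -0.552 -2.921 -2.56
v -0.208 -3.297 -2.649
v 0.203 -3.477 -2.908
v -2.114 -2.683 -0.317
v -1.663 -2.921 -0.317
v -2.166 -2.777 0.777
v -1.617 -2.577 -0.285
v -1.803 -2.282 -0.268
v -2.135 -2.175 -0.274
v -2.457 -2.305 -0.301
v -2.619 -2.612 -0.335
v -2.545 -2.952 -0.361
v -2.27 -3.166 -0.366
v -1.921 -3.154 -0.349
f 2 1 4
f 2 4 3
f 4 1 5
f 4 5 3
f 5 1 6
f 5 6 3
f 6 1 7
f 6 7 3
f 7 1 8
f 7 8 3
f 8 1 9
f 8 9 3
f 9 1 10
f 9 10 3
f 10 1 11
f 10 11 3
f 11 1 12
f 11 12 3
f 12 1 13
f 12 13 3
f 13 1 14
f 13 14 3
f 14 1 15
f 14 15 3
f 15 1 16
f 15 16 3
f 16 1 17
f 16 17 3
f 17 1 18
f 17 18 3
f 18 1 2
f 18 2 3
f 19 30 24
f 19 24 20
f 19 20 26
f 19 26 29
f 19 29 30
f 20 24 28
f 24 30 23
f 30 29 21
f 29 26 25
f 26 20 27
f 22 28 23
f 22 23 21
f 22 21 25
f 22 25 27
f 22 27 28
f 23 28 24
f 21 23 30
f 25 21 29
f 27 25 26
f 28 27 20
f 32 31 34
f 32 34 33
f 34 31 35
f 34 35 33
f 35 31 36
f 35 36 33
f 36 31 37
f 36 37 33
f 37 31 38
f 37 38 33
f 38 31 39
f 38 39 33
f 39 31 40
f 39 40 33
f 40 31 41
f 40 41 33
f 41 31 42
f 41 42 33
f 42 31 43
f 42 43 33
f 43 31 44
f 43 44 33
f 44 31 32
f 44 32 33
f 46 45 48
f 46 48 47
f 48 45 49
f 48 49 47
f 49 45 50
f 49 50 47
f 50 45 51
f 50 51 47
f 51 45 52
f 51 52 47
f 52 45 53
f 52 53 47
f 53 45 54
f 53 54 47
f 54 45 55
f 54 55 47
f 55 45 56
f 55 56 47
f 56 45 57
f 56 57 47
f 57 45 58
f 57 58 47
f 58 45 46
f 58 46 47
f 60 59 62
f 60 62 61
f 62 59 63
f 62 63 61
f 63 59 64
f 63 64 61
f 64 59 65
f 64 65 61
f 65 59 66
f 65 66 61
f 66 59 67
f 66 67 61
f 67 59 68
f 67 68 61
f 68 59 69
f 68 69 61
f 69 59 60
f 69 60 61



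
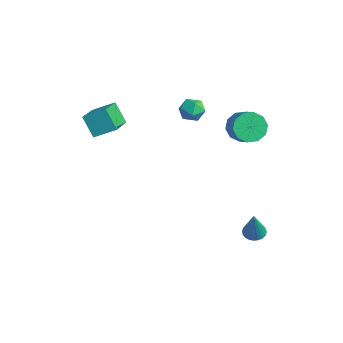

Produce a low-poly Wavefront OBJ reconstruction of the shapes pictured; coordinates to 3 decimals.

v -4.894 -2.965 3.253
v -3.341 -4.249 3.973
v -4.315 -1.935 3.841
v -2.762 -3.219 4.56
v -4.158 -2.721 2.1
v -2.605 -4.005 2.819
v -3.579 -1.691 2.687
v -2.026 -2.975 3.407
v -3.871 2.253 2.728
v -3.302 2.535 3.212
v -3.078 1.305 2.348
v -2.509 1.587 2.832
v -3.165 1.251 3.14
v -3.655 1.837 3.375
v -2.725 2.003 2.185
v -3.215 2.589 2.42
v -2.593 2.381 2.876
v -2.865 1.916 3.467
v -3.515 1.924 2.093
v -3.787 1.459 2.684
v 0.168 3.007 3.069
v 0.626 3.19 2.257
v 1.51 3.116 2.739
v 1.052 2.933 3.551
v 0.522 3.702 2.526
v 1.406 3.627 3.008
v 0.283 3.948 3.002
v 1.167 3.873 3.484
v 0 3.835 3.504
v 0.884 3.76 3.986
v -0.219 3.406 3.84
v 0.665 3.331 4.322
v -0.29 2.824 3.881
v 0.594 2.75 4.363
v -0.186 2.313 3.612
v 0.698 2.238 4.094
v 0.053 2.067 3.136
v 0.937 1.992 3.618
v 0.336 2.18 2.634
v 1.22 2.105 3.116
v 0.555 2.609 2.298
v 1.439 2.534 2.78
v 2.033 2.712 -3.68
v 2.536 3.056 -3.791
v 2.787 2.208 -1.82
v 2.39 3.219 -3.688
v 2.189 3.304 -3.583
v 1.964 3.299 -3.493
v 1.75 3.205 -3.432
v 1.579 3.036 -3.408
v 1.477 2.817 -3.426
v 1.459 2.582 -3.483
v 1.529 2.368 -3.569
v 1.676 2.205 -3.673
v 1.876 2.12 -3.777
v 2.101 2.125 -3.867
v 2.315 2.219 -3.928
v 2.486 2.388 -3.952
v 2.588 2.607 -3.934
v 2.606 2.842 -3.878
f 2 4 1
f 5 2 1
f 1 4 3
f 3 5 1
f 2 8 4
f 6 2 5
f 6 8 2
f 4 8 3
f 7 5 3
f 3 8 7
f 7 6 5
f 8 6 7
f 9 20 14
f 9 14 10
f 9 10 16
f 9 16 19
f 9 19 20
f 10 14 18
f 14 20 13
f 20 19 11
f 19 16 15
f 16 10 17
f 12 18 13
f 12 13 11
f 12 11 15
f 12 15 17
f 12 17 18
f 13 18 14
f 11 13 20
f 15 11 19
f 17 15 16
f 18 17 10
f 22 21 25
f 22 25 23
f 23 25 26
f 23 26 24
f 25 21 27
f 25 27 26
f 26 27 28
f 26 28 24
f 27 21 29
f 27 29 28
f 28 29 30
f 28 30 24
f 29 21 31
f 29 31 30
f 30 31 32
f 30 32 24
f 31 21 33
f 31 33 32
f 32 33 34
f 32 34 24
f 33 21 35
f 33 35 34
f 34 35 36
f 34 36 24
f 35 21 37
f 35 37 36
f 36 37 38
f 36 38 24
f 37 21 39
f 37 39 38
f 38 39 40
f 38 40 24
f 39 21 41
f 39 41 40
f 40 41 42
f 40 42 24
f 41 21 22
f 41 22 42
f 42 22 23
f 42 23 24
f 44 43 46
f 44 46 45
f 46 43 47
f 46 47 45
f 47 43 48
f 47 48 45
f 48 43 49
f 48 49 45
f 49 43 50
f 49 50 45
f 50 43 51
f 50 51 45
f 51 43 52
f 51 52 45
f 52 43 53
f 52 53 45
f 53 43 54
f 53 54 45
f 54 43 55
f 54 55 45
f 55 43 56
f 55 56 45
f 56 43 57
f 56 57 45
f 57 43 58
f 57 58 45
f 58 43 59
f 58 59 45
f 59 43 60
f 59 60 45
f 60 43 44
f 60 44 45



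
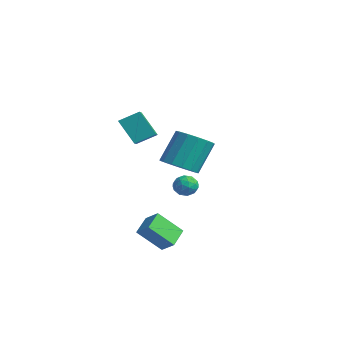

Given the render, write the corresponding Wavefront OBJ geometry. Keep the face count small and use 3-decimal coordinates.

v -2.231 -2.611 2.442
v -1.847 -1.644 2.999
v -1.402 -2.179 1.119
v -1.017 -1.212 1.676
v -0.983 -3.408 2.964
v -0.598 -2.441 3.521
v -0.153 -2.976 1.641
v 0.231 -2.009 2.198
v -2.605 2.067 -2.817
v -2.122 1.55 -2.92
v -3.438 1.27 -2.72
v -2.955 0.753 -2.823
v -2.945 1.137 -2.22
v -2.43 1.63 -2.28
v -3.13 1.19 -3.36
v -2.615 1.683 -3.42
v -2.446 1.008 -3.256
v -2.332 0.975 -2.55
v -3.228 1.845 -3.09
v -3.114 1.812 -2.384
v -2.291 1.879 -2.877
v -3.269 0.941 -2.763
v -3.264 1.167 -2.408
v -2.98 0.863 -2.469
v -2.472 1.925 -2.501
v -2.188 1.622 -2.561
v -2.671 1.378 -2.149
v -3.372 1.198 -3.079
v -3.088 0.895 -3.139
v -2.58 1.957 -3.171
v -2.296 1.653 -3.232
v -2.889 1.442 -3.491
v -2.197 1.256 -3.135
v -2.686 0.788 -3.078
v -2.789 1.045 -3.394
v -2.487 1.335 -3.429
v -2.13 1.237 -2.72
v -2.619 0.768 -2.663
v -2.614 0.994 -2.309
v -2.311 1.284 -2.344
v -2.32 0.918 -2.918
v -2.941 2.052 -2.977
v -3.43 1.583 -2.92
v -3.249 1.536 -3.296
v -2.946 1.826 -3.331
v -2.874 2.032 -2.562
v -3.363 1.564 -2.505
v -3.073 1.485 -2.211
v -2.771 1.775 -2.246
v -3.24 1.902 -2.722
v -3.203 1.258 -1.602
v -2.618 0.496 -1.087
v -2.812 1.58 0.737
v -3.397 2.342 0.222
v -2.239 0.872 -1.27
v -2.433 1.956 0.554
v -2.119 1.352 -1.542
v -2.312 2.435 0.281
v -2.289 1.806 -1.83
v -2.482 2.889 -0.007
v -2.704 2.114 -2.057
v -2.898 3.197 -0.233
v -3.253 2.192 -2.162
v -3.446 3.276 -0.338
v -3.788 2.02 -2.117
v -3.982 3.104 -0.293
v -4.167 1.644 -1.934
v -4.361 2.728 -0.11
v -4.288 1.165 -1.661
v -4.481 2.248 0.162
v -4.118 0.711 -1.373
v -4.311 1.794 0.45
v -3.702 0.403 -1.147
v -3.896 1.486 0.677
v -3.154 0.324 -1.042
v -3.347 1.408 0.782
v 1.991 -2.69 -4.755
v 1.468 -3.79 -3.555
v 1.337 -1.805 -4.229
v 0.814 -2.905 -3.029
v 2.746 -2.455 -4.211
v 2.223 -3.555 -3.011
v 2.092 -1.57 -3.685
v 1.569 -2.67 -2.485
f 2 4 1
f 5 2 1
f 1 4 3
f 3 5 1
f 2 8 4
f 6 2 5
f 6 8 2
f 4 8 3
f 7 5 3
f 3 8 7
f 7 6 5
f 8 6 7
f 9 46 25
f 46 20 49
f 25 49 14
f 46 49 25
f 9 25 21
f 25 14 26
f 21 26 10
f 25 26 21
f 9 21 30
f 21 10 31
f 30 31 16
f 21 31 30
f 9 30 42
f 30 16 45
f 42 45 19
f 30 45 42
f 9 42 46
f 42 19 50
f 46 50 20
f 42 50 46
f 10 26 37
f 26 14 40
f 37 40 18
f 26 40 37
f 14 49 27
f 49 20 48
f 27 48 13
f 49 48 27
f 20 50 47
f 50 19 43
f 47 43 11
f 50 43 47
f 19 45 44
f 45 16 32
f 44 32 15
f 45 32 44
f 16 31 36
f 31 10 33
f 36 33 17
f 31 33 36
f 12 38 24
f 38 18 39
f 24 39 13
f 38 39 24
f 12 24 22
f 24 13 23
f 22 23 11
f 24 23 22
f 12 22 29
f 22 11 28
f 29 28 15
f 22 28 29
f 12 29 34
f 29 15 35
f 34 35 17
f 29 35 34
f 12 34 38
f 34 17 41
f 38 41 18
f 34 41 38
f 13 39 27
f 39 18 40
f 27 40 14
f 39 40 27
f 11 23 47
f 23 13 48
f 47 48 20
f 23 48 47
f 15 28 44
f 28 11 43
f 44 43 19
f 28 43 44
f 17 35 36
f 35 15 32
f 36 32 16
f 35 32 36
f 18 41 37
f 41 17 33
f 37 33 10
f 41 33 37
f 52 51 55
f 52 55 53
f 53 55 56
f 53 56 54
f 55 51 57
f 55 57 56
f 56 57 58
f 56 58 54
f 57 51 59
f 57 59 58
f 58 59 60
f 58 60 54
f 59 51 61
f 59 61 60
f 60 61 62
f 60 62 54
f 61 51 63
f 61 63 62
f 62 63 64
f 62 64 54
f 63 51 65
f 63 65 64
f 64 65 66
f 64 66 54
f 65 51 67
f 65 67 66
f 66 67 68
f 66 68 54
f 67 51 69
f 67 69 68
f 68 69 70
f 68 70 54
f 69 51 71
f 69 71 70
f 70 71 72
f 70 72 54
f 71 51 73
f 71 73 72
f 72 73 74
f 72 74 54
f 73 51 75
f 73 75 74
f 74 75 76
f 74 76 54
f 75 51 52
f 75 52 76
f 76 52 53
f 76 53 54
f 78 80 77
f 81 78 77
f 77 80 79
f 79 81 77
f 78 84 80
f 82 78 81
f 82 84 78
f 80 84 79
f 83 81 79
f 79 84 83
f 83 82 81
f 84 82 83



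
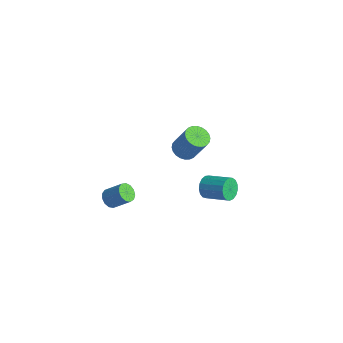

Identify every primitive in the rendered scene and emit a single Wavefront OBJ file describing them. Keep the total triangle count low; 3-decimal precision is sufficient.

v -3.634 -3.879 -2.422
v -3.171 -4.369 -2.57
v -2.244 -3.792 -1.586
v -2.706 -3.301 -1.438
v -3.099 -4.074 -2.812
v -2.171 -3.496 -1.828
v -3.196 -3.716 -2.93
v -2.269 -3.139 -1.946
v -3.432 -3.41 -2.887
v -2.505 -2.833 -1.903
v -3.732 -3.253 -2.696
v -2.805 -2.676 -1.712
v -4.001 -3.295 -2.418
v -3.074 -2.717 -1.435
v -4.153 -3.521 -2.142
v -3.226 -2.944 -1.158
v -4.141 -3.862 -1.954
v -3.213 -3.284 -0.97
v -3.967 -4.207 -1.915
v -3.04 -3.63 -0.931
v -3.687 -4.449 -2.037
v -2.76 -3.871 -1.053
v -3.391 -4.509 -2.281
v -2.464 -3.932 -1.297
v -1.681 2.342 -4.18
v -1.295 1.954 -4.803
v 0.287 2.47 -4.144
v -0.099 2.858 -3.52
v -1.356 2.32 -4.943
v 0.226 2.836 -4.284
v -1.492 2.692 -4.908
v 0.09 3.208 -4.249
v -1.671 2.984 -4.706
v -0.089 3.5 -4.047
v -1.852 3.128 -4.383
v -0.27 3.644 -3.724
v -1.995 3.093 -4.014
v -0.412 3.608 -3.355
v -2.065 2.885 -3.683
v -0.483 3.401 -3.024
v -2.047 2.553 -3.465
v -0.465 3.069 -2.806
v -1.946 2.173 -3.411
v -0.364 2.689 -2.752
v -1.784 1.831 -3.533
v -0.202 2.347 -2.874
v -1.598 1.607 -3.803
v -0.016 2.123 -3.144
v -1.431 1.551 -4.16
v 0.151 2.067 -3.501
v -1.322 1.676 -4.52
v 0.26 2.192 -3.861
v -0.336 -0.793 3.099
v 0.076 -0.165 2.795
v 0.928 0.121 4.537
v 0.516 -0.507 4.841
v -0.186 -0.022 2.899
v 0.666 0.263 4.641
v -0.47 0.003 3.034
v 0.381 0.289 4.776
v -0.734 -0.092 3.179
v 0.117 0.193 4.921
v -0.938 -0.295 3.311
v -0.087 -0.009 5.054
v -1.05 -0.573 3.412
v -0.198 -0.287 5.154
v -1.053 -0.884 3.464
v -0.201 -0.599 5.206
v -0.947 -1.182 3.461
v -0.095 -0.896 5.203
v -0.748 -1.421 3.403
v 0.104 -1.135 5.145
v -0.486 -1.563 3.299
v 0.366 -1.278 5.041
v -0.201 -1.589 3.164
v 0.65 -1.303 4.906
v 0.063 -1.493 3.019
v 0.914 -1.208 4.761
v 0.267 -1.291 2.886
v 1.118 -1.005 4.629
v 0.378 -1.013 2.786
v 1.23 -0.727 4.528
v 0.381 -0.701 2.734
v 1.233 -0.416 4.476
v 0.275 -0.404 2.737
v 1.127 -0.118 4.479
f 2 1 5
f 2 5 3
f 3 5 6
f 3 6 4
f 5 1 7
f 5 7 6
f 6 7 8
f 6 8 4
f 7 1 9
f 7 9 8
f 8 9 10
f 8 10 4
f 9 1 11
f 9 11 10
f 10 11 12
f 10 12 4
f 11 1 13
f 11 13 12
f 12 13 14
f 12 14 4
f 13 1 15
f 13 15 14
f 14 15 16
f 14 16 4
f 15 1 17
f 15 17 16
f 16 17 18
f 16 18 4
f 17 1 19
f 17 19 18
f 18 19 20
f 18 20 4
f 19 1 21
f 19 21 20
f 20 21 22
f 20 22 4
f 21 1 23
f 21 23 22
f 22 23 24
f 22 24 4
f 23 1 2
f 23 2 24
f 24 2 3
f 24 3 4
f 26 25 29
f 26 29 27
f 27 29 30
f 27 30 28
f 29 25 31
f 29 31 30
f 30 31 32
f 30 32 28
f 31 25 33
f 31 33 32
f 32 33 34
f 32 34 28
f 33 25 35
f 33 35 34
f 34 35 36
f 34 36 28
f 35 25 37
f 35 37 36
f 36 37 38
f 36 38 28
f 37 25 39
f 37 39 38
f 38 39 40
f 38 40 28
f 39 25 41
f 39 41 40
f 40 41 42
f 40 42 28
f 41 25 43
f 41 43 42
f 42 43 44
f 42 44 28
f 43 25 45
f 43 45 44
f 44 45 46
f 44 46 28
f 45 25 47
f 45 47 46
f 46 47 48
f 46 48 28
f 47 25 49
f 47 49 48
f 48 49 50
f 48 50 28
f 49 25 51
f 49 51 50
f 50 51 52
f 50 52 28
f 51 25 26
f 51 26 52
f 52 26 27
f 52 27 28
f 54 53 57
f 54 57 55
f 55 57 58
f 55 58 56
f 57 53 59
f 57 59 58
f 58 59 60
f 58 60 56
f 59 53 61
f 59 61 60
f 60 61 62
f 60 62 56
f 61 53 63
f 61 63 62
f 62 63 64
f 62 64 56
f 63 53 65
f 63 65 64
f 64 65 66
f 64 66 56
f 65 53 67
f 65 67 66
f 66 67 68
f 66 68 56
f 67 53 69
f 67 69 68
f 68 69 70
f 68 70 56
f 69 53 71
f 69 71 70
f 70 71 72
f 70 72 56
f 71 53 73
f 71 73 72
f 72 73 74
f 72 74 56
f 73 53 75
f 73 75 74
f 74 75 76
f 74 76 56
f 75 53 77
f 75 77 76
f 76 77 78
f 76 78 56
f 77 53 79
f 77 79 78
f 78 79 80
f 78 80 56
f 79 53 81
f 79 81 80
f 80 81 82
f 80 82 56
f 81 53 83
f 81 83 82
f 82 83 84
f 82 84 56
f 83 53 85
f 83 85 84
f 84 85 86
f 84 86 56
f 85 53 54
f 85 54 86
f 86 54 55
f 86 55 56



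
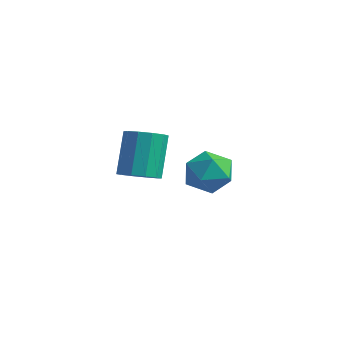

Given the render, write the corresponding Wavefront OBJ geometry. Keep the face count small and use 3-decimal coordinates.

v 1.102 3.307 -1.321
v 1.96 3.878 -0.99
v 1.22 2.302 0.11
v 2.078 2.873 0.441
v 1.096 3.329 0.432
v 1.023 3.95 -0.453
v 2.157 2.23 -0.427
v 2.084 2.851 -1.312
v 2.613 3.213 -0.438
v 1.957 3.892 0.093
v 1.223 2.288 -0.973
v 0.567 2.967 -0.442
v -2.412 2.901 -1.976
v -2.01 2.213 -1.58
v -2.566 3.01 0.371
v -2.968 3.699 -0.024
v -1.639 2.616 -1.638
v -2.196 3.413 0.313
v -1.564 3.127 -1.826
v -2.121 3.924 0.125
v -1.812 3.553 -2.071
v -2.369 4.35 -0.119
v -2.29 3.729 -2.279
v -2.847 4.526 -0.328
v -2.814 3.59 -2.371
v -3.37 4.387 -0.42
v -3.184 3.187 -2.313
v -3.741 3.984 -0.362
v -3.259 2.676 -2.125
v -3.816 3.473 -0.174
v -3.011 2.25 -1.881
v -3.568 3.047 0.071
v -2.533 2.074 -1.672
v -3.09 2.871 0.279
f 1 12 6
f 1 6 2
f 1 2 8
f 1 8 11
f 1 11 12
f 2 6 10
f 6 12 5
f 12 11 3
f 11 8 7
f 8 2 9
f 4 10 5
f 4 5 3
f 4 3 7
f 4 7 9
f 4 9 10
f 5 10 6
f 3 5 12
f 7 3 11
f 9 7 8
f 10 9 2
f 14 13 17
f 14 17 15
f 15 17 18
f 15 18 16
f 17 13 19
f 17 19 18
f 18 19 20
f 18 20 16
f 19 13 21
f 19 21 20
f 20 21 22
f 20 22 16
f 21 13 23
f 21 23 22
f 22 23 24
f 22 24 16
f 23 13 25
f 23 25 24
f 24 25 26
f 24 26 16
f 25 13 27
f 25 27 26
f 26 27 28
f 26 28 16
f 27 13 29
f 27 29 28
f 28 29 30
f 28 30 16
f 29 13 31
f 29 31 30
f 30 31 32
f 30 32 16
f 31 13 33
f 31 33 32
f 32 33 34
f 32 34 16
f 33 13 14
f 33 14 34
f 34 14 15
f 34 15 16



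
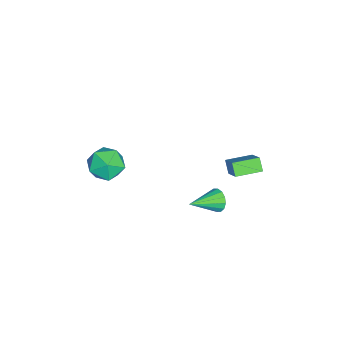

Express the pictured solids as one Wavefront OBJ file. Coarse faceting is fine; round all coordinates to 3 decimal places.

v 3.458 3.259 -0.558
v 3.821 3.292 -1.133
v 4.542 2.061 0.058
v 3.965 3.532 -0.92
v 3.973 3.699 -0.61
v 3.843 3.748 -0.286
v 3.61 3.666 -0.036
v 3.336 3.475 0.075
v 3.095 3.226 0.016
v 2.95 2.986 -0.197
v 2.942 2.819 -0.507
v 3.072 2.77 -0.831
v 3.305 2.852 -1.081
v 3.579 3.043 -1.192
v 2.735 -1.925 1.805
v 3.288 -1.365 1.046
v 2.892 -3.395 0.834
v 3.445 -2.835 0.075
v 3.898 -3.025 1.052
v 3.8 -2.117 1.652
v 2.38 -2.643 0.228
v 2.282 -1.735 0.828
v 3.068 -1.809 0.071
v 4.007 -2.045 0.581
v 2.173 -2.715 1.299
v 3.112 -2.951 1.809
v -0.575 3.168 -2.758
v -1.061 2.905 -2.139
v -1.211 4.47 -2.705
v -1.698 4.207 -2.086
v 0.638 3.713 -1.574
v 0.151 3.45 -0.955
v 0.001 5.015 -1.521
v -0.485 4.752 -0.902
f 2 1 4
f 2 4 3
f 4 1 5
f 4 5 3
f 5 1 6
f 5 6 3
f 6 1 7
f 6 7 3
f 7 1 8
f 7 8 3
f 8 1 9
f 8 9 3
f 9 1 10
f 9 10 3
f 10 1 11
f 10 11 3
f 11 1 12
f 11 12 3
f 12 1 13
f 12 13 3
f 13 1 14
f 13 14 3
f 14 1 2
f 14 2 3
f 15 26 20
f 15 20 16
f 15 16 22
f 15 22 25
f 15 25 26
f 16 20 24
f 20 26 19
f 26 25 17
f 25 22 21
f 22 16 23
f 18 24 19
f 18 19 17
f 18 17 21
f 18 21 23
f 18 23 24
f 19 24 20
f 17 19 26
f 21 17 25
f 23 21 22
f 24 23 16
f 28 30 27
f 31 28 27
f 27 30 29
f 29 31 27
f 28 34 30
f 32 28 31
f 32 34 28
f 30 34 29
f 33 31 29
f 29 34 33
f 33 32 31
f 34 32 33



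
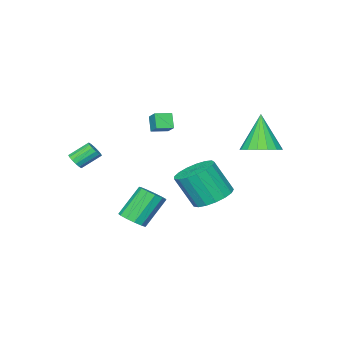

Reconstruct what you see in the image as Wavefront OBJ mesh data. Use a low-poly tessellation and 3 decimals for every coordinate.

v 0.453 -1.061 1.02
v 0.166 -1.496 1.754
v 0.684 -0.418 1.491
v 0.397 -0.852 2.225
v 1.223 -1.408 1.115
v 0.936 -1.842 1.849
v 1.454 -0.764 1.586
v 1.167 -1.199 2.32
v -1.479 3.084 0.576
v -0.708 3.572 0.959
v -2.041 2.476 2.484
v -1.056 3.893 0.958
v -1.502 4.029 0.87
v -1.942 3.948 0.714
v -2.276 3.669 0.527
v -2.428 3.255 0.351
v -2.362 2.803 0.226
v -2.093 2.415 0.182
v -1.685 2.18 0.228
v -1.228 2.152 0.353
v -0.83 2.338 0.53
v -0.58 2.694 0.717
v -0.536 3.14 0.872
v 0.239 1.755 -2.401
v 0.863 2.578 -2.208
v 1.364 1.807 -0.546
v 0.741 0.985 -0.739
v 0.421 2.714 -2.012
v 0.922 1.943 -0.349
v -0.063 2.63 -1.905
v 0.438 1.859 -0.242
v -0.478 2.346 -1.911
v 0.024 1.575 -0.249
v -0.728 1.926 -2.03
v -0.226 1.155 -0.368
v -0.757 1.468 -2.234
v -0.255 0.697 -0.572
v -0.557 1.075 -2.476
v -0.056 0.304 -0.814
v -0.175 0.839 -2.701
v 0.326 0.068 -1.039
v 0.302 0.812 -2.858
v 0.803 0.041 -1.195
v 0.764 1.001 -2.909
v 1.266 0.23 -1.247
v 1.106 1.364 -2.845
v 1.608 0.593 -1.182
v 1.25 1.816 -2.678
v 1.752 1.045 -1.016
v 1.162 2.254 -2.449
v 1.664 1.483 -0.786
v 3.567 -0.102 -3.436
v 4.131 0.151 -3.047
v 3.036 0.355 -1.595
v 2.473 0.102 -1.984
v 3.956 0.478 -3.225
v 2.862 0.682 -1.772
v 3.658 0.622 -3.469
v 2.564 0.826 -2.017
v 3.331 0.535 -3.704
v 2.237 0.739 -2.251
v 3.079 0.246 -3.853
v 1.985 0.45 -2.4
v 2.982 -0.153 -3.87
v 1.888 0.051 -2.417
v 3.071 -0.536 -3.749
v 1.977 -0.332 -2.297
v 3.317 -0.782 -3.529
v 2.223 -0.577 -2.077
v 3.643 -0.811 -3.28
v 2.548 -0.607 -1.827
v 3.944 -0.615 -3.08
v 2.85 -0.411 -1.627
v 4.126 -0.257 -2.993
v 3.032 -0.053 -1.541
v 4.292 -3.199 -0.482
v 4.654 -2.974 -0.22
v 3.85 -2.497 0.484
v 3.488 -2.721 0.222
v 4.592 -2.806 -0.406
v 3.788 -2.328 0.298
v 4.449 -2.742 -0.612
v 3.645 -2.265 0.091
v 4.264 -2.801 -0.784
v 3.46 -2.324 -0.08
v 4.086 -2.966 -0.874
v 3.283 -2.489 -0.17
v 3.964 -3.194 -0.859
v 3.16 -2.717 -0.156
v 3.93 -3.423 -0.744
v 3.126 -2.946 -0.04
v 3.992 -3.592 -0.558
v 3.188 -3.114 0.146
v 4.135 -3.655 -0.351
v 3.331 -3.178 0.352
v 4.32 -3.596 -0.18
v 3.516 -3.119 0.524
v 4.497 -3.431 -0.09
v 3.694 -2.954 0.614
v 4.62 -3.203 -0.104
v 3.816 -2.726 0.599
f 2 4 1
f 5 2 1
f 1 4 3
f 3 5 1
f 2 8 4
f 6 2 5
f 6 8 2
f 4 8 3
f 7 5 3
f 3 8 7
f 7 6 5
f 8 6 7
f 10 9 12
f 10 12 11
f 12 9 13
f 12 13 11
f 13 9 14
f 13 14 11
f 14 9 15
f 14 15 11
f 15 9 16
f 15 16 11
f 16 9 17
f 16 17 11
f 17 9 18
f 17 18 11
f 18 9 19
f 18 19 11
f 19 9 20
f 19 20 11
f 20 9 21
f 20 21 11
f 21 9 22
f 21 22 11
f 22 9 23
f 22 23 11
f 23 9 10
f 23 10 11
f 25 24 28
f 25 28 26
f 26 28 29
f 26 29 27
f 28 24 30
f 28 30 29
f 29 30 31
f 29 31 27
f 30 24 32
f 30 32 31
f 31 32 33
f 31 33 27
f 32 24 34
f 32 34 33
f 33 34 35
f 33 35 27
f 34 24 36
f 34 36 35
f 35 36 37
f 35 37 27
f 36 24 38
f 36 38 37
f 37 38 39
f 37 39 27
f 38 24 40
f 38 40 39
f 39 40 41
f 39 41 27
f 40 24 42
f 40 42 41
f 41 42 43
f 41 43 27
f 42 24 44
f 42 44 43
f 43 44 45
f 43 45 27
f 44 24 46
f 44 46 45
f 45 46 47
f 45 47 27
f 46 24 48
f 46 48 47
f 47 48 49
f 47 49 27
f 48 24 50
f 48 50 49
f 49 50 51
f 49 51 27
f 50 24 25
f 50 25 51
f 51 25 26
f 51 26 27
f 53 52 56
f 53 56 54
f 54 56 57
f 54 57 55
f 56 52 58
f 56 58 57
f 57 58 59
f 57 59 55
f 58 52 60
f 58 60 59
f 59 60 61
f 59 61 55
f 60 52 62
f 60 62 61
f 61 62 63
f 61 63 55
f 62 52 64
f 62 64 63
f 63 64 65
f 63 65 55
f 64 52 66
f 64 66 65
f 65 66 67
f 65 67 55
f 66 52 68
f 66 68 67
f 67 68 69
f 67 69 55
f 68 52 70
f 68 70 69
f 69 70 71
f 69 71 55
f 70 52 72
f 70 72 71
f 71 72 73
f 71 73 55
f 72 52 74
f 72 74 73
f 73 74 75
f 73 75 55
f 74 52 53
f 74 53 75
f 75 53 54
f 75 54 55
f 77 76 80
f 77 80 78
f 78 80 81
f 78 81 79
f 80 76 82
f 80 82 81
f 81 82 83
f 81 83 79
f 82 76 84
f 82 84 83
f 83 84 85
f 83 85 79
f 84 76 86
f 84 86 85
f 85 86 87
f 85 87 79
f 86 76 88
f 86 88 87
f 87 88 89
f 87 89 79
f 88 76 90
f 88 90 89
f 89 90 91
f 89 91 79
f 90 76 92
f 90 92 91
f 91 92 93
f 91 93 79
f 92 76 94
f 92 94 93
f 93 94 95
f 93 95 79
f 94 76 96
f 94 96 95
f 95 96 97
f 95 97 79
f 96 76 98
f 96 98 97
f 97 98 99
f 97 99 79
f 98 76 100
f 98 100 99
f 99 100 101
f 99 101 79
f 100 76 77
f 100 77 101
f 101 77 78
f 101 78 79



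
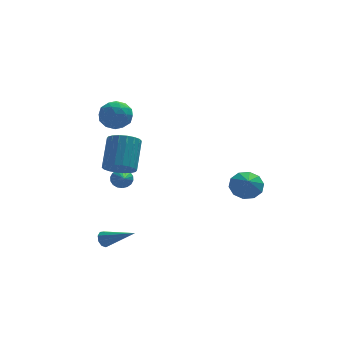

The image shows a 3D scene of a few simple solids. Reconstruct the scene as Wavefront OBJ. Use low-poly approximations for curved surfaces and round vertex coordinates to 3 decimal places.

v -2.978 2.626 -2.717
v -2.319 2.535 -2.858
v -3.002 1.134 -1.863
v -2.311 2.685 -2.596
v -2.436 2.824 -2.357
v -2.668 2.923 -2.19
v -2.961 2.964 -2.127
v -3.257 2.938 -2.181
v -3.499 2.85 -2.342
v -3.637 2.718 -2.576
v -3.644 2.567 -2.839
v -3.52 2.429 -3.077
v -3.288 2.329 -3.245
v -2.995 2.289 -3.307
v -2.698 2.315 -3.253
v -2.457 2.403 -3.093
v -3.044 1.984 3.312
v -2.509 1.189 3.744
v -4.371 0.951 3.056
v -3.836 0.156 3.488
v -4.159 0.958 4.085
v -3.339 1.597 4.244
v -3.541 0.543 2.556
v -2.721 1.182 2.715
v -2.816 0.299 3.277
v -3.198 0.555 4.223
v -3.682 1.585 2.577
v -4.064 1.841 3.523
v -2.66 1.677 3.551
v -4.22 0.463 3.249
v -4.41 0.934 3.6
v -4.096 0.467 3.855
v -3.148 1.917 3.844
v -2.833 1.45 4.098
v -3.804 1.314 4.299
v -4.047 0.69 2.702
v -3.732 0.223 2.956
v -2.784 1.673 2.945
v -2.47 1.206 3.2
v -3.076 0.826 2.501
v -2.526 0.687 3.53
v -3.306 0.079 3.38
v -3.132 0.307 2.832
v -2.65 0.682 2.925
v -2.75 0.838 4.086
v -3.53 0.23 3.935
v -3.721 0.702 4.286
v -3.239 1.077 4.379
v -2.931 0.314 3.811
v -3.35 1.91 2.865
v -4.13 1.302 2.714
v -3.641 1.063 2.421
v -3.159 1.438 2.514
v -3.574 2.061 3.42
v -4.354 1.453 3.27
v -4.23 1.458 3.875
v -3.748 1.833 3.968
v -3.949 1.826 2.989
v -4.595 -2.788 -4.365
v -4.306 -2.798 -4.845
v -2.985 -3.812 -3.375
v -4.224 -2.479 -4.649
v -4.315 -2.305 -4.321
v -4.537 -2.356 -4.013
v -4.786 -2.61 -3.87
v -4.946 -2.946 -3.959
v -4.941 -3.209 -4.238
v -4.775 -3.274 -4.576
v -4.524 -3.112 -4.816
v 3.497 -2.116 -1.068
v 4.318 -2.539 -1.452
v 3.463 -2.904 -0.272
v 4.496 -2.123 -1.032
v 4.293 -1.704 -0.625
v 3.786 -1.442 -0.388
v 3.168 -1.438 -0.411
v 2.676 -1.693 -0.684
v 2.498 -2.11 -1.104
v 2.701 -2.529 -1.51
v 3.208 -2.79 -1.747
v 3.826 -2.794 -1.725
v -3.636 -2.369 0.962
v -2.953 -1.992 0.385
v -2.502 -0.515 1.88
v -3.184 -0.891 2.458
v -3.307 -1.771 0.273
v -2.855 -0.294 1.768
v -3.725 -1.668 0.297
v -3.274 -0.191 1.793
v -4.126 -1.704 0.454
v -3.675 -0.227 1.949
v -4.43 -1.872 0.711
v -3.978 -0.394 2.206
v -4.576 -2.137 1.018
v -4.125 -0.66 2.513
v -4.536 -2.449 1.314
v -4.085 -0.972 2.809
v -4.318 -2.745 1.54
v -3.867 -1.268 3.035
v -3.965 -2.966 1.652
v -3.513 -1.489 3.147
v -3.546 -3.069 1.627
v -3.095 -1.592 3.123
v -3.145 -3.033 1.471
v -2.694 -1.556 2.966
v -2.842 -2.866 1.214
v -2.39 -1.388 2.709
v -2.695 -2.6 0.907
v -2.244 -1.123 2.402
v -2.735 -2.288 0.611
v -2.284 -0.811 2.106
f 2 1 4
f 2 4 3
f 4 1 5
f 4 5 3
f 5 1 6
f 5 6 3
f 6 1 7
f 6 7 3
f 7 1 8
f 7 8 3
f 8 1 9
f 8 9 3
f 9 1 10
f 9 10 3
f 10 1 11
f 10 11 3
f 11 1 12
f 11 12 3
f 12 1 13
f 12 13 3
f 13 1 14
f 13 14 3
f 14 1 15
f 14 15 3
f 15 1 16
f 15 16 3
f 16 1 2
f 16 2 3
f 17 54 33
f 54 28 57
f 33 57 22
f 54 57 33
f 17 33 29
f 33 22 34
f 29 34 18
f 33 34 29
f 17 29 38
f 29 18 39
f 38 39 24
f 29 39 38
f 17 38 50
f 38 24 53
f 50 53 27
f 38 53 50
f 17 50 54
f 50 27 58
f 54 58 28
f 50 58 54
f 18 34 45
f 34 22 48
f 45 48 26
f 34 48 45
f 22 57 35
f 57 28 56
f 35 56 21
f 57 56 35
f 28 58 55
f 58 27 51
f 55 51 19
f 58 51 55
f 27 53 52
f 53 24 40
f 52 40 23
f 53 40 52
f 24 39 44
f 39 18 41
f 44 41 25
f 39 41 44
f 20 46 32
f 46 26 47
f 32 47 21
f 46 47 32
f 20 32 30
f 32 21 31
f 30 31 19
f 32 31 30
f 20 30 37
f 30 19 36
f 37 36 23
f 30 36 37
f 20 37 42
f 37 23 43
f 42 43 25
f 37 43 42
f 20 42 46
f 42 25 49
f 46 49 26
f 42 49 46
f 21 47 35
f 47 26 48
f 35 48 22
f 47 48 35
f 19 31 55
f 31 21 56
f 55 56 28
f 31 56 55
f 23 36 52
f 36 19 51
f 52 51 27
f 36 51 52
f 25 43 44
f 43 23 40
f 44 40 24
f 43 40 44
f 26 49 45
f 49 25 41
f 45 41 18
f 49 41 45
f 60 59 62
f 60 62 61
f 62 59 63
f 62 63 61
f 63 59 64
f 63 64 61
f 64 59 65
f 64 65 61
f 65 59 66
f 65 66 61
f 66 59 67
f 66 67 61
f 67 59 68
f 67 68 61
f 68 59 69
f 68 69 61
f 69 59 60
f 69 60 61
f 71 70 73
f 71 73 72
f 73 70 74
f 73 74 72
f 74 70 75
f 74 75 72
f 75 70 76
f 75 76 72
f 76 70 77
f 76 77 72
f 77 70 78
f 77 78 72
f 78 70 79
f 78 79 72
f 79 70 80
f 79 80 72
f 80 70 81
f 80 81 72
f 81 70 71
f 81 71 72
f 83 82 86
f 83 86 84
f 84 86 87
f 84 87 85
f 86 82 88
f 86 88 87
f 87 88 89
f 87 89 85
f 88 82 90
f 88 90 89
f 89 90 91
f 89 91 85
f 90 82 92
f 90 92 91
f 91 92 93
f 91 93 85
f 92 82 94
f 92 94 93
f 93 94 95
f 93 95 85
f 94 82 96
f 94 96 95
f 95 96 97
f 95 97 85
f 96 82 98
f 96 98 97
f 97 98 99
f 97 99 85
f 98 82 100
f 98 100 99
f 99 100 101
f 99 101 85
f 100 82 102
f 100 102 101
f 101 102 103
f 101 103 85
f 102 82 104
f 102 104 103
f 103 104 105
f 103 105 85
f 104 82 106
f 104 106 105
f 105 106 107
f 105 107 85
f 106 82 108
f 106 108 107
f 107 108 109
f 107 109 85
f 108 82 110
f 108 110 109
f 109 110 111
f 109 111 85
f 110 82 83
f 110 83 111
f 111 83 84
f 111 84 85

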